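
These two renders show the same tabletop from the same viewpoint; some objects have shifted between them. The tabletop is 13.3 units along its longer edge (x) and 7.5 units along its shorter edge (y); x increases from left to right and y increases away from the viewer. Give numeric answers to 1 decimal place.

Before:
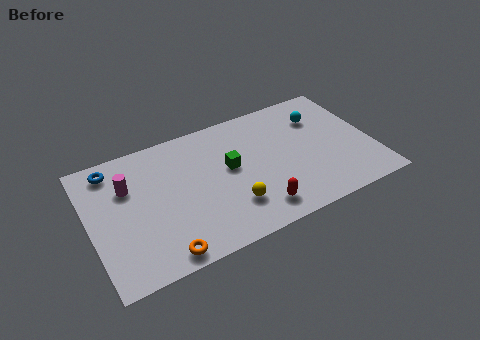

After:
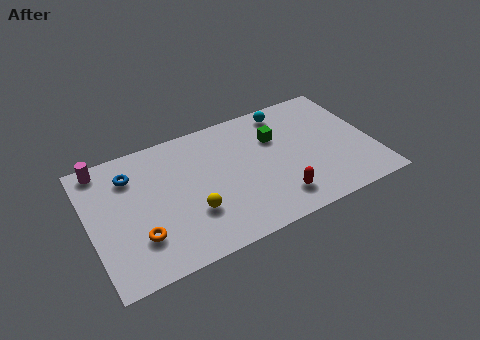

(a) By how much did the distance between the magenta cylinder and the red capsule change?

+2.4

The distance was about 6.8 in the first image and 9.2 in the second, so they moved 2.4 units further apart.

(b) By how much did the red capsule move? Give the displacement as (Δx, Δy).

(1.0, 0.2)

The red capsule was at about (7.5, 1.3) and moved to about (8.5, 1.5).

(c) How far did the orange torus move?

1.6

From (3.0, 0.8) to (2.1, 2.1), the orange torus covered √(0.9² + 1.3²) ≈ 1.6 units.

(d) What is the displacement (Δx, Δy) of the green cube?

(2.3, 0.9)

The green cube started near (6.6, 4.2) and ended near (8.9, 5.1).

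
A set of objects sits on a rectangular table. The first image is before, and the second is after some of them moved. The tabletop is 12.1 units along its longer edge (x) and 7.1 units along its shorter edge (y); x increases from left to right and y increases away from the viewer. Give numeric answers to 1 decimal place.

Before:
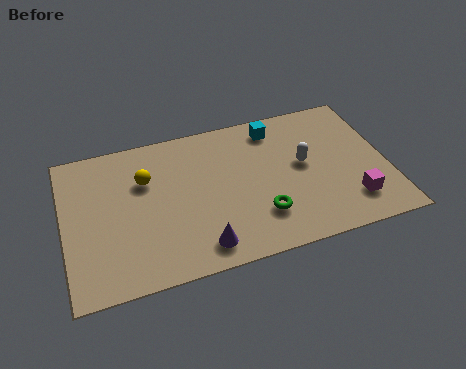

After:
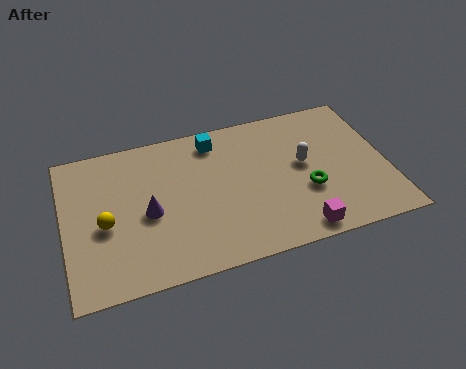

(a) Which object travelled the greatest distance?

the purple cone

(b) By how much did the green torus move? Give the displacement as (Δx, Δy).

(1.8, 0.7)

The green torus was at about (7.2, 1.9) and moved to about (9.0, 2.6).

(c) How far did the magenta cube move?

2.2

The magenta cube moved from about (10.6, 1.6) to (8.5, 0.8), a distance of √(2.1² + 0.8²) ≈ 2.2.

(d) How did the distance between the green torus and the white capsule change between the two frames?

-1.4

They were about 2.7 units apart before and 1.3 after — 1.4 units closer together.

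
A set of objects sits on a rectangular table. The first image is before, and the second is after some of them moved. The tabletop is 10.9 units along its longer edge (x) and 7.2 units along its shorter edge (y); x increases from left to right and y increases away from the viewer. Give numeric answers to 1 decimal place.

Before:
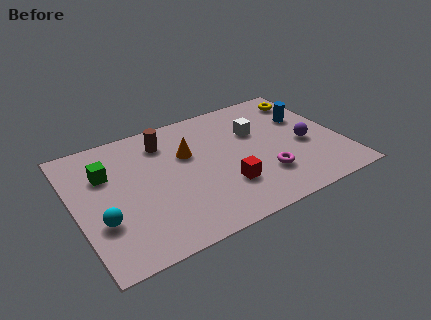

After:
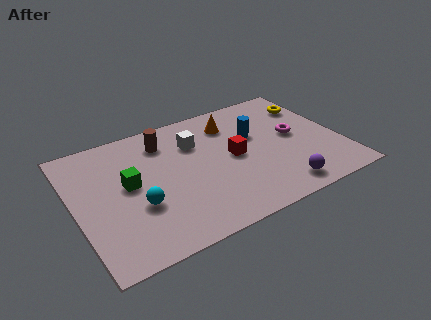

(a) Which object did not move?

the brown cylinder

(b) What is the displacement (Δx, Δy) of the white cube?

(-2.5, 0.4)

From the two frames, the white cube sits at roughly (7.6, 4.7) before and (5.1, 5.1) after.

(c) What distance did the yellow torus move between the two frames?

0.5

The yellow torus moved from about (10.0, 5.9) to (10.1, 5.4), a distance of √(0.1² + 0.5²) ≈ 0.5.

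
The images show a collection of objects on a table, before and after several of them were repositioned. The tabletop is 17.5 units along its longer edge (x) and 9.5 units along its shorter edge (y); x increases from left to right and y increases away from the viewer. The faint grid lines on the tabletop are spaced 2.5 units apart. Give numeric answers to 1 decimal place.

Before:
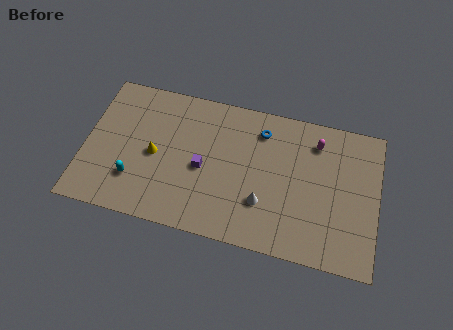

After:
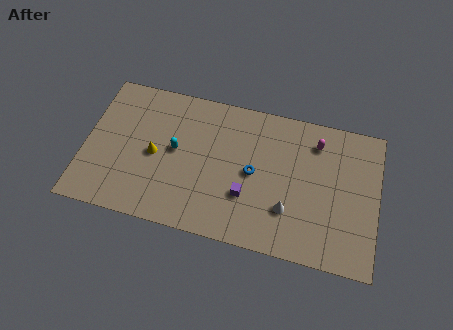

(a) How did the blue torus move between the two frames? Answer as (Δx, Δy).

(-0.3, -2.9)

The blue torus started near (10.4, 7.6) and ended near (10.1, 4.7).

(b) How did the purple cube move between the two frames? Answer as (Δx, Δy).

(2.7, -1.2)

From the two frames, the purple cube sits at roughly (7.1, 4.3) before and (9.8, 3.1) after.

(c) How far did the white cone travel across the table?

1.5

From (10.8, 2.9) to (12.3, 2.8), the white cone covered √(1.5² + 0.1²) ≈ 1.5 units.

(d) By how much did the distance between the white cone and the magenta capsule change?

-0.5

They were about 5.5 units apart before and 5.0 after — 0.5 units closer together.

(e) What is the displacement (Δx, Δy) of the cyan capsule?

(2.3, 2.5)

The cyan capsule was at about (3.1, 2.6) and moved to about (5.4, 5.1).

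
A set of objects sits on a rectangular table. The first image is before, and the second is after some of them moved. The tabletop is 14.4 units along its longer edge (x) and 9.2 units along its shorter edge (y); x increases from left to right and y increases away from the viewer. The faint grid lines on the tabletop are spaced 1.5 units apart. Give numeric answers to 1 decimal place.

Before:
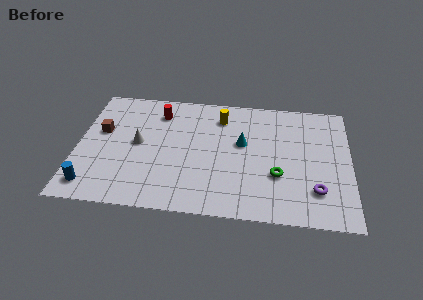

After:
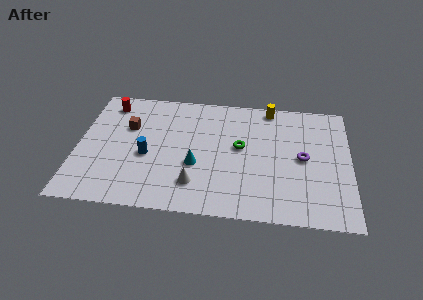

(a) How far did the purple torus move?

2.4

The purple torus moved from about (12.6, 2.3) to (11.9, 4.6), a distance of √(0.7² + 2.3²) ≈ 2.4.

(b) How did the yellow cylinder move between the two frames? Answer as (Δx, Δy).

(2.6, 1.0)

The yellow cylinder started near (7.5, 7.3) and ended near (10.1, 8.3).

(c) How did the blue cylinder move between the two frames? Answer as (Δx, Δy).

(2.8, 2.5)

The blue cylinder was at about (0.9, 1.4) and moved to about (3.7, 3.9).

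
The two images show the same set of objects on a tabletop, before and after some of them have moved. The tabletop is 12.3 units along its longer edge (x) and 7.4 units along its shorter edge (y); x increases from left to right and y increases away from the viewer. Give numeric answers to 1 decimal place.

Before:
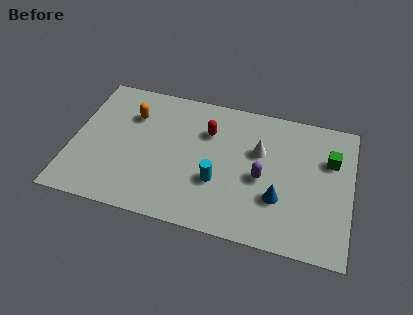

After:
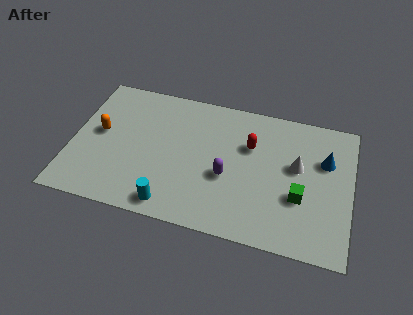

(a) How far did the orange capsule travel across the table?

1.8

The orange capsule moved from about (2.5, 5.3) to (1.2, 4.0), a distance of √(1.3² + 1.3²) ≈ 1.8.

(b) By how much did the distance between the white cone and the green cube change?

-1.5

They were about 3.1 units apart before and 1.6 after — 1.5 units closer together.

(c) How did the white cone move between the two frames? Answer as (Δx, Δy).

(1.7, -0.4)

From the two frames, the white cone sits at roughly (8.2, 4.7) before and (9.9, 4.3) after.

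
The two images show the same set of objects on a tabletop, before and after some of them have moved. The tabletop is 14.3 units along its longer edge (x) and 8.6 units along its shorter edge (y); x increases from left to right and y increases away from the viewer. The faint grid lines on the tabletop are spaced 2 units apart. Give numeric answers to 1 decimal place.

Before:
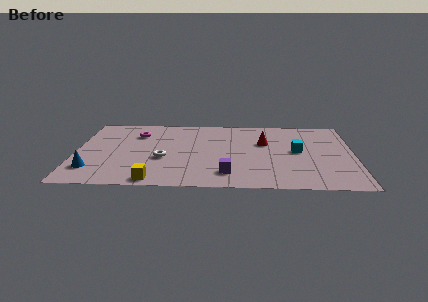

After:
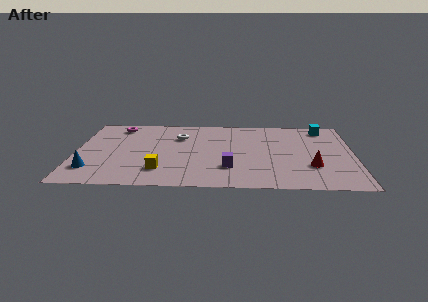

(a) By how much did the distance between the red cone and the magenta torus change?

+4.3

The distance was about 6.7 in the first image and 11.0 in the second, so they moved 4.3 units further apart.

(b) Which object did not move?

the blue cone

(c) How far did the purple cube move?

0.7

From (7.8, 1.7) to (7.9, 2.4), the purple cube covered √(0.1² + 0.7²) ≈ 0.7 units.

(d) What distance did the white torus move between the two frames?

2.8

The white torus moved from about (4.5, 3.4) to (5.3, 6.1), a distance of √(0.8² + 2.7²) ≈ 2.8.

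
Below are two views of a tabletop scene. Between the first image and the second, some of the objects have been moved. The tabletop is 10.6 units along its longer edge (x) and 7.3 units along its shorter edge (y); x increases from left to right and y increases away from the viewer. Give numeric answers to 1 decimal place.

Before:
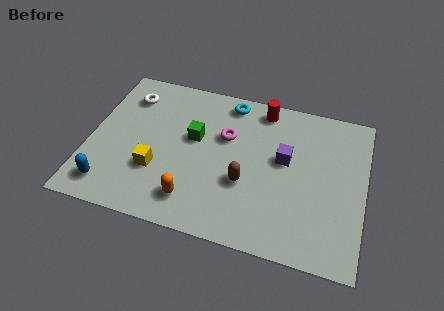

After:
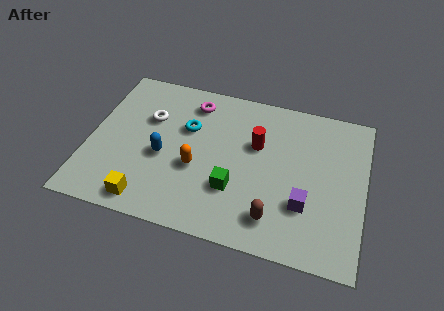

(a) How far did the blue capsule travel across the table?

2.7

From (1.0, 1.2) to (2.9, 3.1), the blue capsule covered √(1.9² + 1.9²) ≈ 2.7 units.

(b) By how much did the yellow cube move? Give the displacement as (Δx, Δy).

(-0.2, -1.5)

The yellow cube started near (2.7, 2.4) and ended near (2.5, 0.9).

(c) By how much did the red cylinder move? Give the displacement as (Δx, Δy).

(-0.1, -1.8)

From the two frames, the red cylinder sits at roughly (6.5, 6.4) before and (6.4, 4.6) after.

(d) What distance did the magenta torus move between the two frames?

1.9

The magenta torus moved from about (5.2, 4.7) to (3.8, 6.0), a distance of √(1.4² + 1.3²) ≈ 1.9.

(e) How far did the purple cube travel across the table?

2.1

The purple cube was near (7.5, 4.2) before and (8.4, 2.3) after, so it travelled √(0.9² + 1.9²) ≈ 2.1 units.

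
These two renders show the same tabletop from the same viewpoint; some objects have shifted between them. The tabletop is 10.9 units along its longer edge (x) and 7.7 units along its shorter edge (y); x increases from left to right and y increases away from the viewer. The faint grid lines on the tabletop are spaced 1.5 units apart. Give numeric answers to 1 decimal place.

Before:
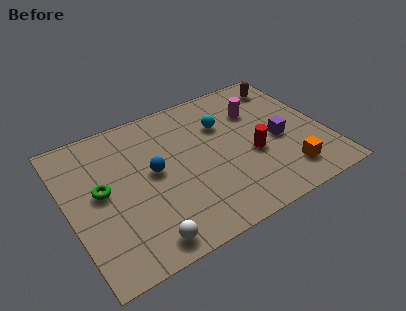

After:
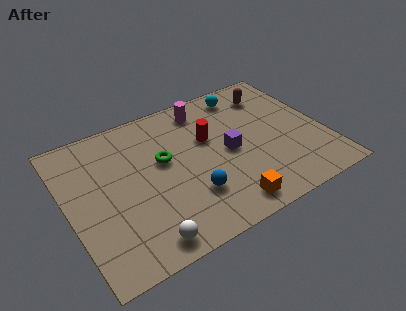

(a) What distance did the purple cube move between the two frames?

2.1

The purple cube was near (8.9, 3.4) before and (6.8, 3.7) after, so it travelled √(2.1² + 0.3²) ≈ 2.1 units.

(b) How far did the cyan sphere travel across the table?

1.8

The cyan sphere moved from about (6.8, 5.3) to (8.0, 6.6), a distance of √(1.2² + 1.3²) ≈ 1.8.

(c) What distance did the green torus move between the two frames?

2.7

The green torus moved from about (1.4, 4.1) to (4.1, 4.5), a distance of √(2.7² + 0.4²) ≈ 2.7.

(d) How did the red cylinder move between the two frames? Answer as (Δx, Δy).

(-1.6, 1.7)

The red cylinder started near (7.7, 3.1) and ended near (6.1, 4.8).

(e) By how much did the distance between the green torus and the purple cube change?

-4.7

Before: roughly 7.5 units apart; after: 2.8. That's 4.7 units closer together.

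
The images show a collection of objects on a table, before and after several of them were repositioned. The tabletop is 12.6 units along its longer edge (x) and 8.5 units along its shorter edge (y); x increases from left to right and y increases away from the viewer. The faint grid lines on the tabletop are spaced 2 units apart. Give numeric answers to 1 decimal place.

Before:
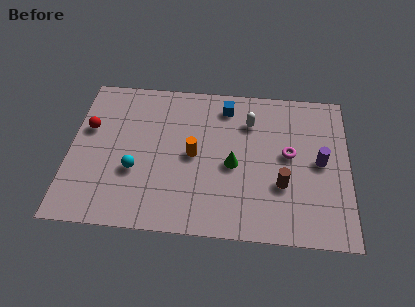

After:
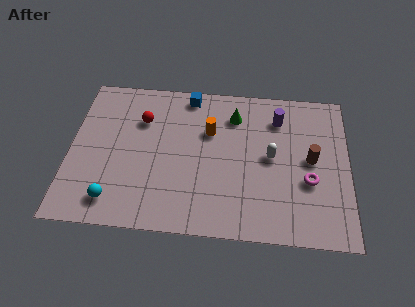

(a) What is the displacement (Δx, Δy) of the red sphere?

(2.4, 0.7)

From the two frames, the red sphere sits at roughly (0.8, 5.3) before and (3.2, 6.0) after.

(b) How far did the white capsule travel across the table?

2.1

The white capsule moved from about (8.1, 6.3) to (9.1, 4.4), a distance of √(1.0² + 1.9²) ≈ 2.1.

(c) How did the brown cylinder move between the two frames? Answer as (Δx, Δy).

(1.3, 1.5)

The brown cylinder was at about (9.6, 2.9) and moved to about (10.9, 4.4).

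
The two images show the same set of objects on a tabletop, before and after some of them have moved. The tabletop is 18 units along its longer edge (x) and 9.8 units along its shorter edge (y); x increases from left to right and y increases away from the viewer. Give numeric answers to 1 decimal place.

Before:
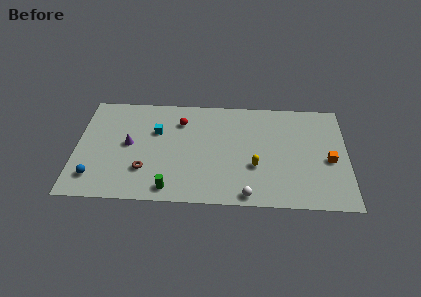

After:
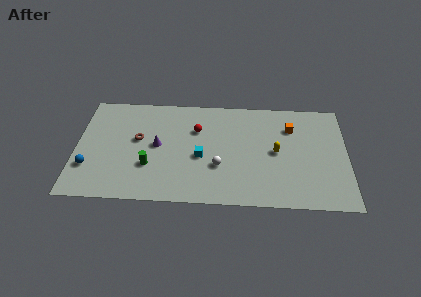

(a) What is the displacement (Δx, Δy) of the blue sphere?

(-0.4, 0.9)

The blue sphere was at about (1.3, 2.0) and moved to about (0.9, 2.9).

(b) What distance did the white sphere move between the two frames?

3.1

The white sphere was near (11.4, 0.9) before and (9.5, 3.4) after, so it travelled √(1.9² + 2.5²) ≈ 3.1 units.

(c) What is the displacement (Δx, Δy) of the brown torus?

(-0.5, 2.8)

From the two frames, the brown torus sits at roughly (4.6, 2.8) before and (4.1, 5.6) after.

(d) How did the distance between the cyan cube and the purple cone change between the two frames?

+0.8

Before: roughly 2.2 units apart; after: 3.0. That's 0.8 units further apart.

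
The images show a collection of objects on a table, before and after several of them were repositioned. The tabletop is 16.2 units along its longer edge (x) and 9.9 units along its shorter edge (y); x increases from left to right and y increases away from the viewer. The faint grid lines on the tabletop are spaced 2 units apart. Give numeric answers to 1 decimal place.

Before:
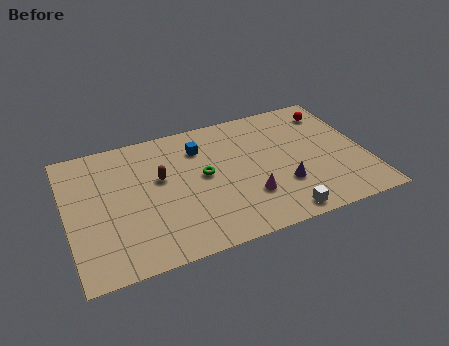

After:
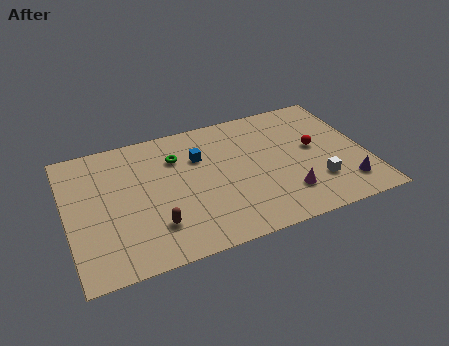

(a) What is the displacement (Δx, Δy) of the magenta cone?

(2.0, -0.5)

From the two frames, the magenta cone sits at roughly (9.6, 2.9) before and (11.6, 2.4) after.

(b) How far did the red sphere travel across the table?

2.9

The red sphere moved from about (14.8, 8.0) to (13.5, 5.4), a distance of √(1.3² + 2.6²) ≈ 2.9.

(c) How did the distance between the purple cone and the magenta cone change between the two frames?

+1.3

Before: roughly 1.9 units apart; after: 3.2. That's 1.3 units further apart.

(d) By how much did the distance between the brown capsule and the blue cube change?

+2.3

Before: roughly 2.8 units apart; after: 5.1. That's 2.3 units further apart.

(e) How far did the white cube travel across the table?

2.8

The white cube was near (11.1, 1.0) before and (13.3, 2.7) after, so it travelled √(2.2² + 1.7²) ≈ 2.8 units.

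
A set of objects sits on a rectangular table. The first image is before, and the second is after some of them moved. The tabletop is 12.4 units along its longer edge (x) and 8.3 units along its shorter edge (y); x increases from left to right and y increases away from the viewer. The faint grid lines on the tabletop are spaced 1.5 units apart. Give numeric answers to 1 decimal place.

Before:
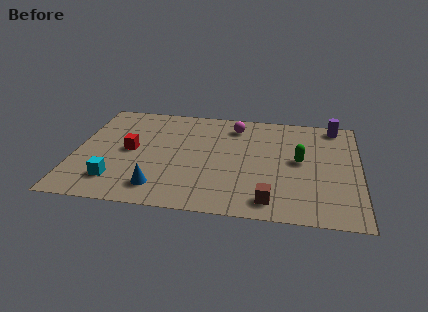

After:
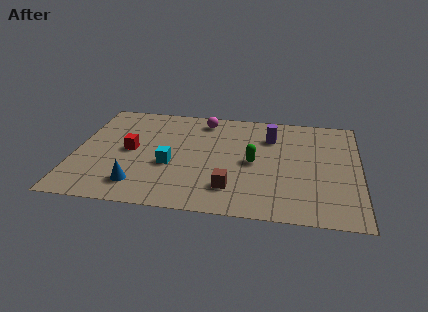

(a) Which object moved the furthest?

the purple cylinder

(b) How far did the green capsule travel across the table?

2.0

The green capsule moved from about (9.8, 4.4) to (7.8, 4.0), a distance of √(2.0² + 0.4²) ≈ 2.0.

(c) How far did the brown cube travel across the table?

1.8

The brown cube moved from about (8.6, 1.2) to (6.9, 1.9), a distance of √(1.7² + 0.7²) ≈ 1.8.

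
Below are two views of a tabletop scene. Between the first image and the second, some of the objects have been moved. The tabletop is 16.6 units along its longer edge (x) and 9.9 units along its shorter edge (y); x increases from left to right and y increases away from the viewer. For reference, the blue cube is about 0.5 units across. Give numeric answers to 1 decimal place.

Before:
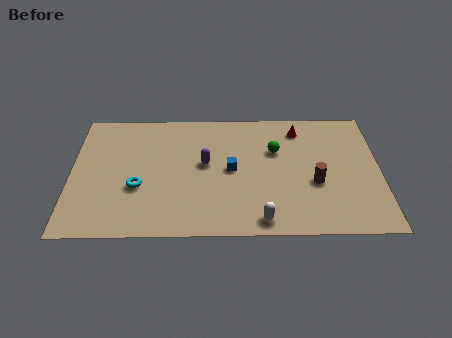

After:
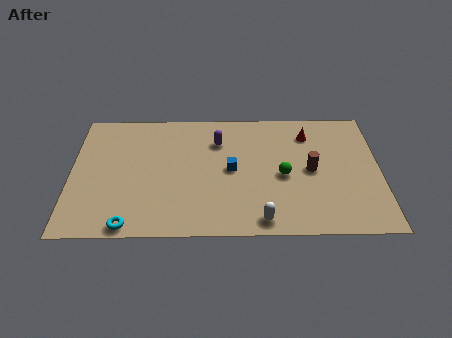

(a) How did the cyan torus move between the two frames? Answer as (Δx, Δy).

(-0.4, -2.9)

The cyan torus started near (3.6, 3.7) and ended near (3.2, 0.8).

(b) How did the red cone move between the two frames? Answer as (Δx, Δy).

(0.5, -0.4)

The red cone started near (12.3, 8.2) and ended near (12.8, 7.8).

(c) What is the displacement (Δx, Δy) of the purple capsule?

(0.7, 1.8)

The purple capsule started near (7.2, 5.5) and ended near (7.9, 7.3).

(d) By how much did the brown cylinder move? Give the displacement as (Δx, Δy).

(-0.2, 1.0)

From the two frames, the brown cylinder sits at roughly (13.1, 3.9) before and (12.9, 4.9) after.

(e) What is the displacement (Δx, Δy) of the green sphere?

(0.4, -2.0)

The green sphere started near (11.0, 6.5) and ended near (11.4, 4.5).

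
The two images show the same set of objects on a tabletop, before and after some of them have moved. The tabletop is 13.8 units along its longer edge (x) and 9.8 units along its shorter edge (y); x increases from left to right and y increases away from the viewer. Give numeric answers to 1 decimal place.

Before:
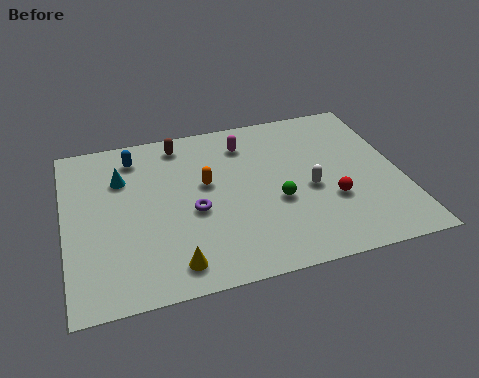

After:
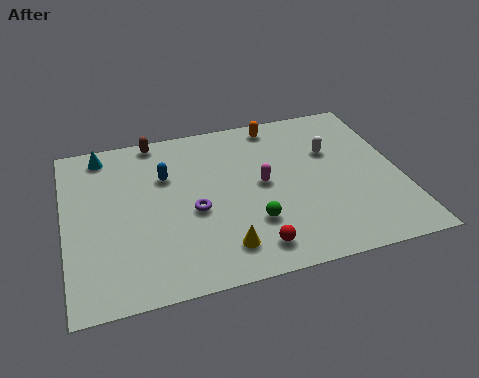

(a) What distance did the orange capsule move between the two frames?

4.4

The orange capsule was near (5.8, 5.7) before and (9.0, 8.7) after, so it travelled √(3.2² + 3.0²) ≈ 4.4 units.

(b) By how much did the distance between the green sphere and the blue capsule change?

-2.0

They were about 7.0 units apart before and 5.0 after — 2.0 units closer together.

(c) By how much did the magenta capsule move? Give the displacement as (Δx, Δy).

(0.5, -2.7)

From the two frames, the magenta capsule sits at roughly (7.6, 7.8) before and (8.1, 5.1) after.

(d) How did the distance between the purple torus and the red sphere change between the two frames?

-2.2

They were about 5.7 units apart before and 3.5 after — 2.2 units closer together.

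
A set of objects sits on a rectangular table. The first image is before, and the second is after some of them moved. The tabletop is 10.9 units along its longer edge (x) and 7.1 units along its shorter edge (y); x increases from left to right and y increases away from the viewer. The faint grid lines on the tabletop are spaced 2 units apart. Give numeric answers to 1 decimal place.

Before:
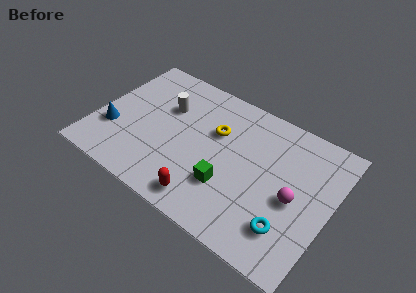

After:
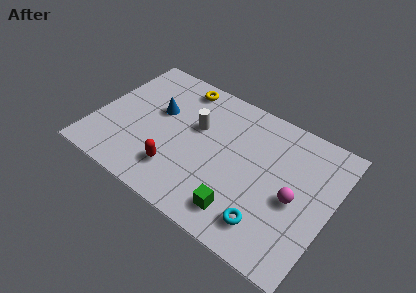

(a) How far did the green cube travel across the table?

1.2

From (6.4, 2.2) to (7.2, 1.3), the green cube covered √(0.8² + 0.9²) ≈ 1.2 units.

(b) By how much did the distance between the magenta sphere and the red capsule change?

+1.1

They were about 4.3 units apart before and 5.4 after — 1.1 units further apart.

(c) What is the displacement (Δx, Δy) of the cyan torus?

(-0.9, -0.3)

The cyan torus was at about (9.3, 1.7) and moved to about (8.4, 1.4).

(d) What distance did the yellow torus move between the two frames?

2.6

The yellow torus was near (5.4, 4.6) before and (3.4, 6.2) after, so it travelled √(2.0² + 1.6²) ≈ 2.6 units.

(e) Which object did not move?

the magenta sphere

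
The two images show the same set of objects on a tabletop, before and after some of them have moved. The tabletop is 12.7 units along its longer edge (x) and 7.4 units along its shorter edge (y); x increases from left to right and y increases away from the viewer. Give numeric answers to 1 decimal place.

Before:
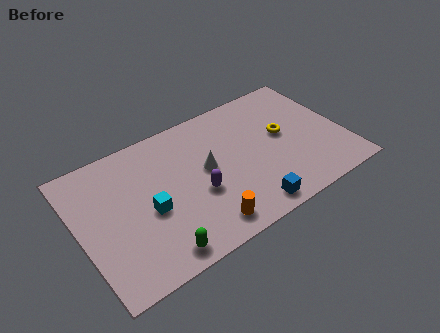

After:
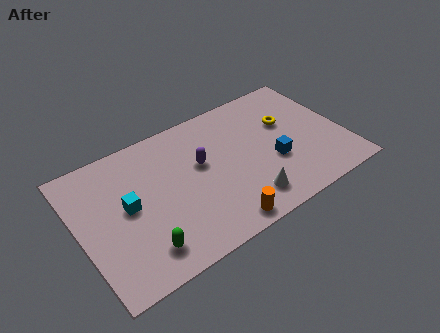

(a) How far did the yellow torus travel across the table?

0.7

The yellow torus moved from about (9.9, 4.1) to (10.2, 4.7), a distance of √(0.3² + 0.6²) ≈ 0.7.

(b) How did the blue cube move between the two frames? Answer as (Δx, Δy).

(1.6, 1.9)

From the two frames, the blue cube sits at roughly (7.6, 0.9) before and (9.2, 2.8) after.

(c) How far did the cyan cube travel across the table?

1.1

From (3.2, 3.2) to (2.3, 3.9), the cyan cube covered √(0.9² + 0.7²) ≈ 1.1 units.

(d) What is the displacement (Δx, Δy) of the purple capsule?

(0.4, 1.5)

The purple capsule started near (5.5, 2.9) and ended near (5.9, 4.4).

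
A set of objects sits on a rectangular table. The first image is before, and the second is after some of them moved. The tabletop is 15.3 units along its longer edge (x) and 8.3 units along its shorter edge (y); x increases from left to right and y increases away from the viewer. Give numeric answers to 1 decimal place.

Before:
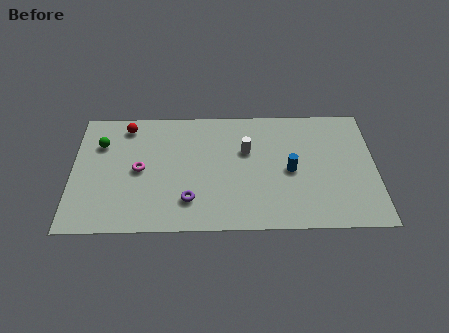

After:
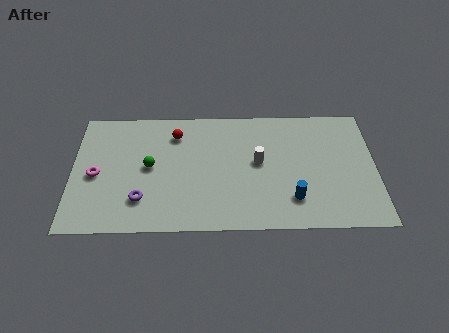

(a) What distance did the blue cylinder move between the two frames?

1.9

The blue cylinder was near (11.0, 3.9) before and (11.1, 2.0) after, so it travelled √(0.1² + 1.9²) ≈ 1.9 units.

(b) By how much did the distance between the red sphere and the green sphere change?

+0.8

Before: roughly 1.8 units apart; after: 2.6. That's 0.8 units further apart.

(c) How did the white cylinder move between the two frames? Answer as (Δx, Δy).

(0.6, -0.8)

From the two frames, the white cylinder sits at roughly (8.8, 5.3) before and (9.4, 4.5) after.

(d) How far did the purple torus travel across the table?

2.4

The purple torus was near (5.9, 2.0) before and (3.5, 2.1) after, so it travelled √(2.4² + 0.1²) ≈ 2.4 units.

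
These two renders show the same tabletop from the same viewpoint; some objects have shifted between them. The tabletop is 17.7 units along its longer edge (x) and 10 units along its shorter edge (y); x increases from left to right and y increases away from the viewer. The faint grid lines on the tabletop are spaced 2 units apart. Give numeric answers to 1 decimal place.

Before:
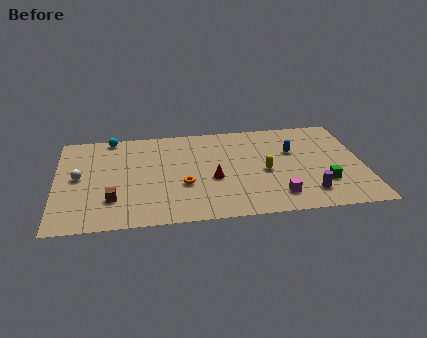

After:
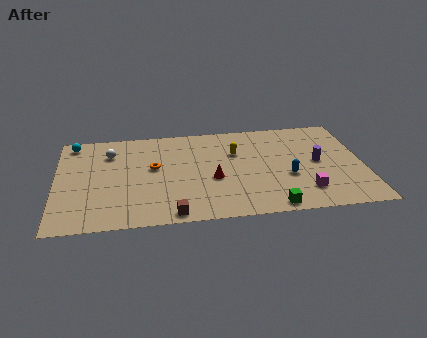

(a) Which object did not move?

the red cone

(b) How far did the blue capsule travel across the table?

2.6

From (13.7, 6.4) to (13.3, 3.8), the blue capsule covered √(0.4² + 2.6²) ≈ 2.6 units.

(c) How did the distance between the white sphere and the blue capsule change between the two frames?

-1.6

Before: roughly 12.5 units apart; after: 10.9. That's 1.6 units closer together.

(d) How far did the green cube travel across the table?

3.7

The green cube was near (15.3, 2.9) before and (12.2, 0.9) after, so it travelled √(3.1² + 2.0²) ≈ 3.7 units.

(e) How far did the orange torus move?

2.6

The orange torus moved from about (7.3, 3.7) to (5.6, 5.7), a distance of √(1.7² + 2.0²) ≈ 2.6.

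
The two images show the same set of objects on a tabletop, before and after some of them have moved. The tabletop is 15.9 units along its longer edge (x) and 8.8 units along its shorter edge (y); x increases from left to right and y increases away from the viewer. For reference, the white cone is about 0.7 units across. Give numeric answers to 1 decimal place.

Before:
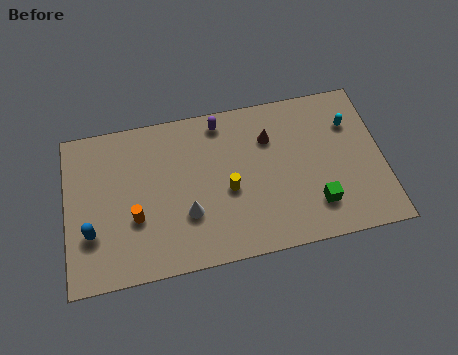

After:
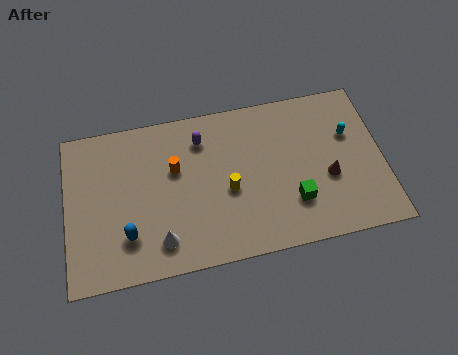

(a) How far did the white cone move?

1.8

From (6.0, 2.9) to (4.6, 1.7), the white cone covered √(1.4² + 1.2²) ≈ 1.8 units.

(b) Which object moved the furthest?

the brown cone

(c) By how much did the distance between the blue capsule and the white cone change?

-3.1

They were about 4.8 units apart before and 1.7 after — 3.1 units closer together.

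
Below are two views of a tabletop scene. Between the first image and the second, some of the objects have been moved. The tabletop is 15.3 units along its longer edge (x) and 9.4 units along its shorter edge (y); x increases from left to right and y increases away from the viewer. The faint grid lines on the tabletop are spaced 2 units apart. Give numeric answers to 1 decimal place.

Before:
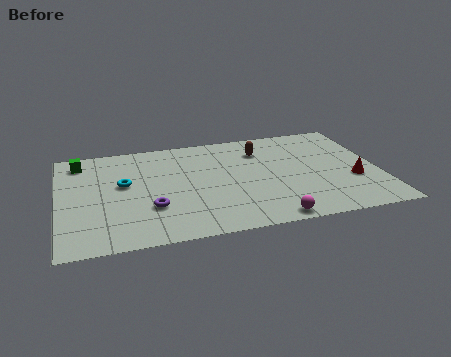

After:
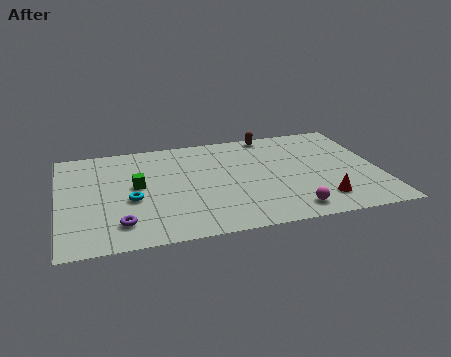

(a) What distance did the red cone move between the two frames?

2.3

The red cone moved from about (14.0, 3.4) to (12.3, 1.9), a distance of √(1.7² + 1.5²) ≈ 2.3.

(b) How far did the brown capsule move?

1.6

The brown capsule moved from about (9.8, 7.1) to (10.4, 8.6), a distance of √(0.6² + 1.5²) ≈ 1.6.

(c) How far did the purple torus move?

1.9

The purple torus was near (4.3, 3.0) before and (2.8, 1.9) after, so it travelled √(1.5² + 1.1²) ≈ 1.9 units.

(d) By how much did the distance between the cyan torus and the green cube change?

-2.0

Before: roughly 3.2 units apart; after: 1.2. That's 2.0 units closer together.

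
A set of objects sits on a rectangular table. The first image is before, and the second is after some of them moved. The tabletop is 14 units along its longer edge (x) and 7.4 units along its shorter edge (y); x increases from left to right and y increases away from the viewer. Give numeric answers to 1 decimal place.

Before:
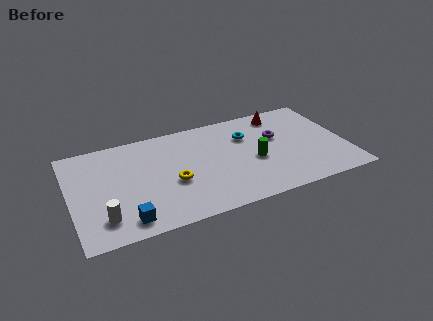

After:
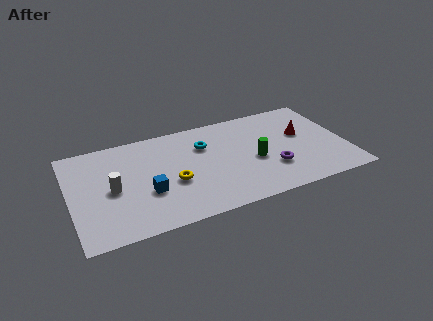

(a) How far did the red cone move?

2.1

The red cone was near (11.0, 6.3) before and (11.9, 4.4) after, so it travelled √(0.9² + 1.9²) ≈ 2.1 units.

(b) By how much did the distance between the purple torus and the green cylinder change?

-0.7

The distance was about 1.9 in the first image and 1.2 in the second, so they moved 0.7 units closer together.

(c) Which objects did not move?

the green cylinder and the yellow torus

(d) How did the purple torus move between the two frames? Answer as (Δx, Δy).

(-0.5, -2.3)

From the two frames, the purple torus sits at roughly (10.6, 4.6) before and (10.1, 2.3) after.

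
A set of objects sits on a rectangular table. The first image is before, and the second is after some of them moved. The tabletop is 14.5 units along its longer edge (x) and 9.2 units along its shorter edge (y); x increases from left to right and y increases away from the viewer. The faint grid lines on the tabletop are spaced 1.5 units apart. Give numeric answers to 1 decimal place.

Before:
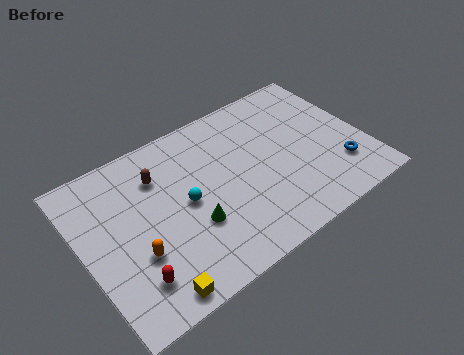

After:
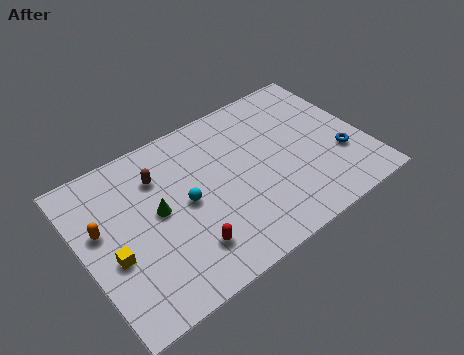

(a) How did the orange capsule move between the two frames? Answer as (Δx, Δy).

(-1.4, 2.3)

The orange capsule started near (2.4, 3.2) and ended near (1.0, 5.5).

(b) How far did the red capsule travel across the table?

2.8

The red capsule moved from about (2.0, 2.0) to (4.8, 2.1), a distance of √(2.8² + 0.1²) ≈ 2.8.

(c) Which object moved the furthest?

the yellow cube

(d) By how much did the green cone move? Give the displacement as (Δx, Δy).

(-1.5, 1.7)

The green cone was at about (5.3, 3.2) and moved to about (3.8, 4.9).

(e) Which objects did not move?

the cyan sphere and the brown capsule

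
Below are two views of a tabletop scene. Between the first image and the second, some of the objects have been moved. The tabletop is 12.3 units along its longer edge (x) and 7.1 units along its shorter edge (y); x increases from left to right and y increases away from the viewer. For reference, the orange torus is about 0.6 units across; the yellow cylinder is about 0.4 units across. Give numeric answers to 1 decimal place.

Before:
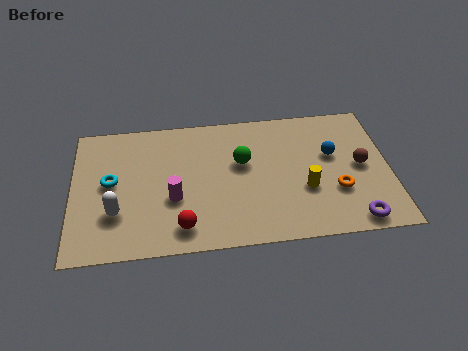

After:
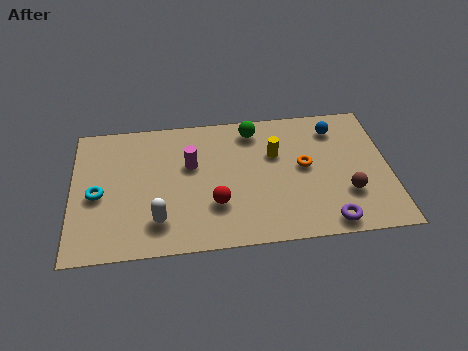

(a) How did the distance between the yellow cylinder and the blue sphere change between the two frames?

+0.6

The distance was about 2.0 in the first image and 2.6 in the second, so they moved 0.6 units further apart.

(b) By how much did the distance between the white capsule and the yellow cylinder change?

-1.8

Before: roughly 7.3 units apart; after: 5.5. That's 1.8 units closer together.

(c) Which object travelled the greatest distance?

the yellow cylinder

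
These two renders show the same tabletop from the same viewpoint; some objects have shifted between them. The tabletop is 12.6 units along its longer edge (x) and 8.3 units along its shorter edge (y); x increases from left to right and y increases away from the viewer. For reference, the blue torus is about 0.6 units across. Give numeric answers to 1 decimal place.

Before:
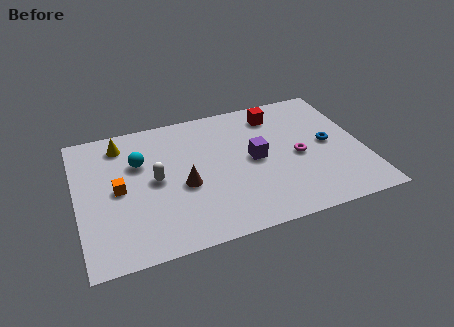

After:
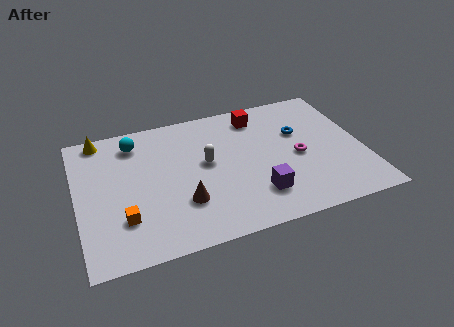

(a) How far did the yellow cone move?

1.1

The yellow cone moved from about (2.1, 6.9) to (1.2, 7.5), a distance of √(0.9² + 0.6²) ≈ 1.1.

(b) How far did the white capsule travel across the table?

2.3

From (3.4, 4.2) to (5.7, 4.6), the white capsule covered √(2.3² + 0.4²) ≈ 2.3 units.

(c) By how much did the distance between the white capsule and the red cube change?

-2.8

The distance was about 6.2 in the first image and 3.4 in the second, so they moved 2.8 units closer together.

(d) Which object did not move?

the magenta torus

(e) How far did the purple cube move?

2.2

The purple cube was near (7.8, 4.2) before and (7.7, 2.0) after, so it travelled √(0.1² + 2.2²) ≈ 2.2 units.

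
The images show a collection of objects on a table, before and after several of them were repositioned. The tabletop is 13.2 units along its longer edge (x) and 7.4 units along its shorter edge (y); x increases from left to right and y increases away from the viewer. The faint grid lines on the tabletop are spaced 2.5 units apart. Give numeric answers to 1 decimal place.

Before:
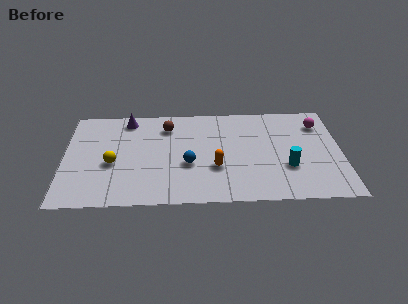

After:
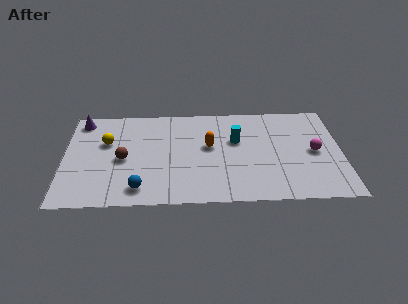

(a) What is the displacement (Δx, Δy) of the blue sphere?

(-2.3, -1.7)

From the two frames, the blue sphere sits at roughly (5.9, 2.9) before and (3.6, 1.2) after.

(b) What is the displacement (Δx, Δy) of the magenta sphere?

(-0.3, -2.1)

The magenta sphere was at about (12.2, 5.7) and moved to about (11.9, 3.6).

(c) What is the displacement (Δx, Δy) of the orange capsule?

(-0.3, 1.6)

The orange capsule started near (7.2, 2.6) and ended near (6.9, 4.2).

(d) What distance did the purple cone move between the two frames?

2.2

The purple cone moved from about (3.0, 6.4) to (0.8, 6.4), a distance of √(2.2² + 0.0²) ≈ 2.2.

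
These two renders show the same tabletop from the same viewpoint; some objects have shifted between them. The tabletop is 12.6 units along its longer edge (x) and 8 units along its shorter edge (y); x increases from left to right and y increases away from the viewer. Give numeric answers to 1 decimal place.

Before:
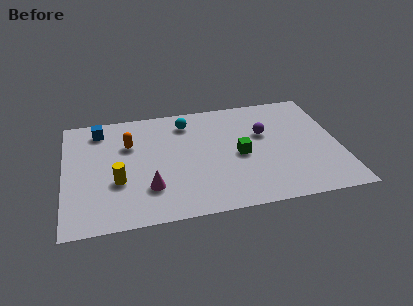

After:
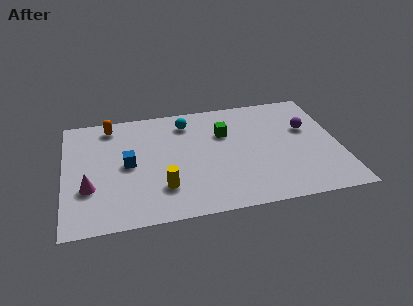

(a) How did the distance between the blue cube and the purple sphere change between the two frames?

+0.7

They were about 7.7 units apart before and 8.4 after — 0.7 units further apart.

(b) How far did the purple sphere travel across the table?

2.0

The purple sphere was near (9.2, 5.0) before and (11.2, 5.0) after, so it travelled √(2.0² + 0.0²) ≈ 2.0 units.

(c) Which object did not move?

the cyan sphere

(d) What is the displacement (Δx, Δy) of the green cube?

(-0.6, 1.7)

From the two frames, the green cube sits at roughly (8.0, 3.7) before and (7.4, 5.4) after.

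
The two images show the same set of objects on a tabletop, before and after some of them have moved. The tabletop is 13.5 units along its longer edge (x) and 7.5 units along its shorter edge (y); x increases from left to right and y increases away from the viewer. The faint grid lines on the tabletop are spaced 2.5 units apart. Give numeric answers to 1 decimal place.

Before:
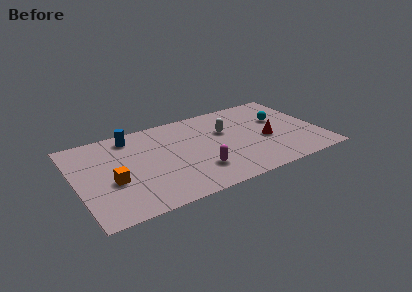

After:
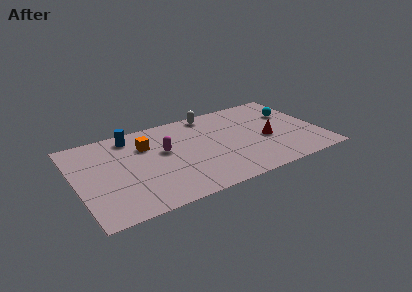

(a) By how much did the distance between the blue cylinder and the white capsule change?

-0.8

The distance was about 5.3 in the first image and 4.5 in the second, so they moved 0.8 units closer together.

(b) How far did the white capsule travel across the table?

2.0

The white capsule moved from about (8.4, 4.8) to (7.8, 6.7), a distance of √(0.6² + 1.9²) ≈ 2.0.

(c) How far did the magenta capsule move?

2.9

The magenta capsule was near (6.5, 2.0) before and (4.9, 4.4) after, so it travelled √(1.6² + 2.4²) ≈ 2.9 units.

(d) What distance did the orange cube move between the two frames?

3.1

From (1.9, 3.0) to (4.0, 5.3), the orange cube covered √(2.1² + 2.3²) ≈ 3.1 units.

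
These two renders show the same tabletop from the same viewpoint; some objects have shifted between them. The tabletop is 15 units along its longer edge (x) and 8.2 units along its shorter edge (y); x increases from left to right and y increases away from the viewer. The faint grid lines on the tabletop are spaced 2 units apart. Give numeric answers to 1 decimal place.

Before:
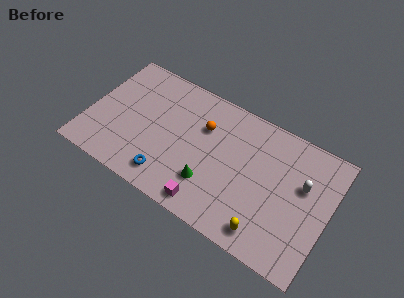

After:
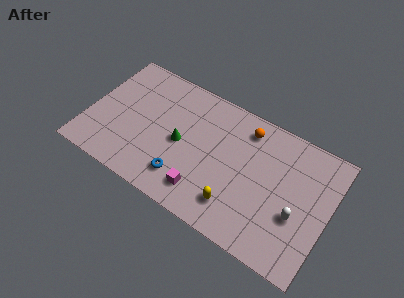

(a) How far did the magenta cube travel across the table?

0.7

The magenta cube was near (8.0, 1.0) before and (7.6, 1.6) after, so it travelled √(0.4² + 0.6²) ≈ 0.7 units.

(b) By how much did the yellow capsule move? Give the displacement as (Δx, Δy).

(-2.0, 0.6)

The yellow capsule was at about (11.6, 1.2) and moved to about (9.6, 1.8).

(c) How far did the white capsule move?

2.0

The white capsule was near (13.3, 5.1) before and (13.2, 3.1) after, so it travelled √(0.1² + 2.0²) ≈ 2.0 units.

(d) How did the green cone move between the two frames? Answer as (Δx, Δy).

(-2.1, 1.6)

From the two frames, the green cone sits at roughly (7.9, 2.3) before and (5.8, 3.9) after.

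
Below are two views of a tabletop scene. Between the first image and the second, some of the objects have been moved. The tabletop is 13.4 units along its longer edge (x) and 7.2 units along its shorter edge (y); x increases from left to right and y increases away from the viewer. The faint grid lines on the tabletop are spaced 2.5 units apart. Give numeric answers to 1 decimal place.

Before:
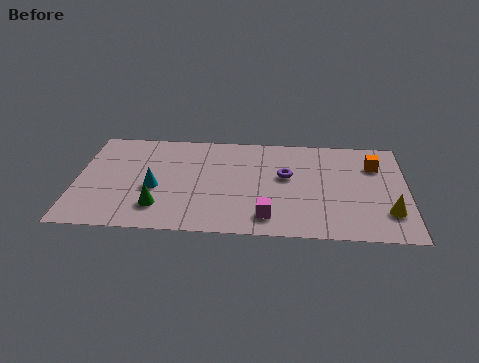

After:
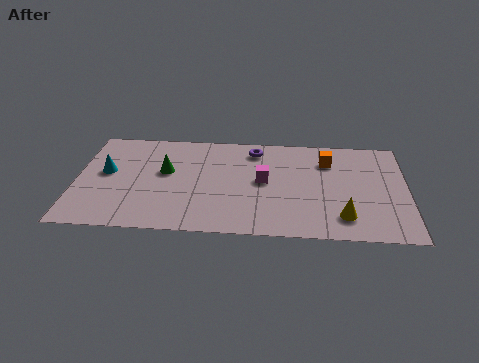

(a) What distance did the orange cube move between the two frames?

1.9

The orange cube moved from about (12.1, 5.2) to (10.2, 5.4), a distance of √(1.9² + 0.2²) ≈ 1.9.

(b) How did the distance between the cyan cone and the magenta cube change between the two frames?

+1.5

They were about 4.9 units apart before and 6.4 after — 1.5 units further apart.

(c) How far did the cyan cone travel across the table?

2.2

The cyan cone was near (3.2, 3.0) before and (1.2, 4.0) after, so it travelled √(2.0² + 1.0²) ≈ 2.2 units.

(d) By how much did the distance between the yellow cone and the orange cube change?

+0.6

The distance was about 3.3 in the first image and 3.9 in the second, so they moved 0.6 units further apart.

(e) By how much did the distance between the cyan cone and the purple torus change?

+0.9

The distance was about 5.4 in the first image and 6.3 in the second, so they moved 0.9 units further apart.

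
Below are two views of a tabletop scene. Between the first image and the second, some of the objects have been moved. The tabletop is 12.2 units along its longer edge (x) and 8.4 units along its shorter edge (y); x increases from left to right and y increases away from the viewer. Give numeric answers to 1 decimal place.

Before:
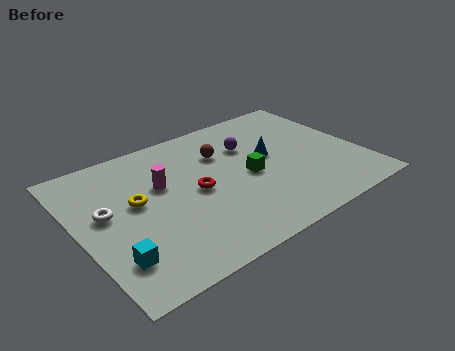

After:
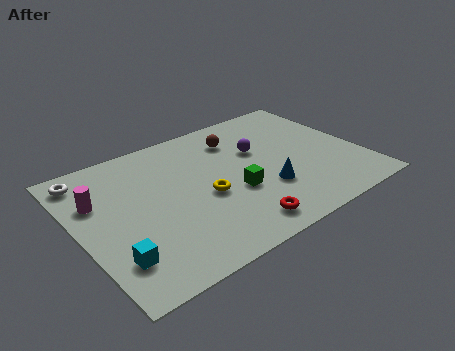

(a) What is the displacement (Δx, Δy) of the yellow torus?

(2.8, -1.1)

The yellow torus was at about (2.5, 4.7) and moved to about (5.3, 3.6).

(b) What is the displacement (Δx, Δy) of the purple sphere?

(0.3, -0.5)

The purple sphere started near (7.7, 5.8) and ended near (8.0, 5.3).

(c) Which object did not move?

the cyan cube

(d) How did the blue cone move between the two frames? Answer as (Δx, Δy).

(-0.6, -2.0)

The blue cone started near (8.4, 4.7) and ended near (7.8, 2.7).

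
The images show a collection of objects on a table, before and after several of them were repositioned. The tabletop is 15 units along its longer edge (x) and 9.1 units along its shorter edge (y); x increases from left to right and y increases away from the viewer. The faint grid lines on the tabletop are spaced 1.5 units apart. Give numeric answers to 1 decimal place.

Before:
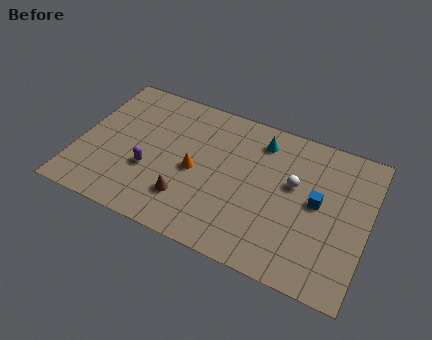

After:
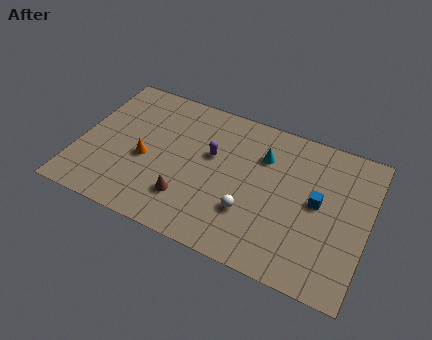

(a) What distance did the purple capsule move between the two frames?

3.7

The purple capsule was near (3.8, 3.3) before and (6.8, 5.5) after, so it travelled √(3.0² + 2.2²) ≈ 3.7 units.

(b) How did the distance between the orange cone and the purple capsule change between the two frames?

+1.2

They were about 2.5 units apart before and 3.7 after — 1.2 units further apart.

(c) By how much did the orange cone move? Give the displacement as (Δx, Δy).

(-2.6, -0.3)

The orange cone started near (6.1, 4.2) and ended near (3.5, 3.9).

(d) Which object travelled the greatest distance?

the purple capsule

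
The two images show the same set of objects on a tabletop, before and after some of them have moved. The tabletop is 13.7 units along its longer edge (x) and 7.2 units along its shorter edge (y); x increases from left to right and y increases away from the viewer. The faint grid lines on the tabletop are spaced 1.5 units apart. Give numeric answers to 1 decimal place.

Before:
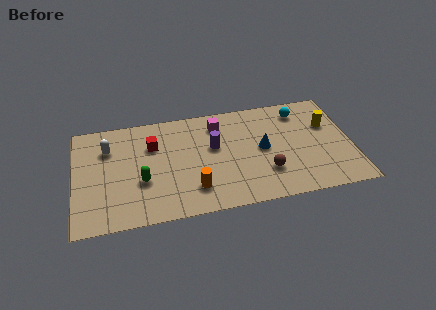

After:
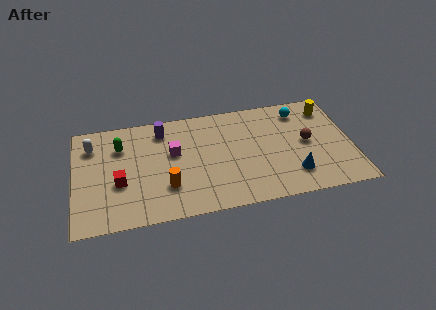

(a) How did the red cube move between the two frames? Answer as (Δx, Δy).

(-1.7, -2.2)

The red cube started near (3.9, 5.0) and ended near (2.2, 2.8).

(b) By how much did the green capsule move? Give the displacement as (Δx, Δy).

(-1.0, 2.5)

From the two frames, the green capsule sits at roughly (3.3, 2.7) before and (2.3, 5.2) after.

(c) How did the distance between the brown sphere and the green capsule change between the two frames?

+3.2

The distance was about 6.1 in the first image and 9.3 in the second, so they moved 3.2 units further apart.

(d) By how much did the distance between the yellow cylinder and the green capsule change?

+0.9

They were about 9.5 units apart before and 10.4 after — 0.9 units further apart.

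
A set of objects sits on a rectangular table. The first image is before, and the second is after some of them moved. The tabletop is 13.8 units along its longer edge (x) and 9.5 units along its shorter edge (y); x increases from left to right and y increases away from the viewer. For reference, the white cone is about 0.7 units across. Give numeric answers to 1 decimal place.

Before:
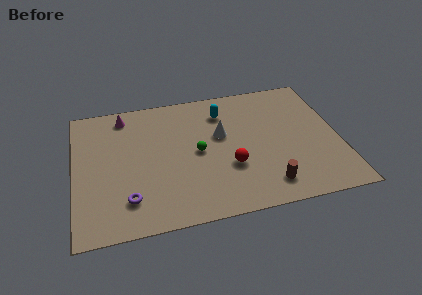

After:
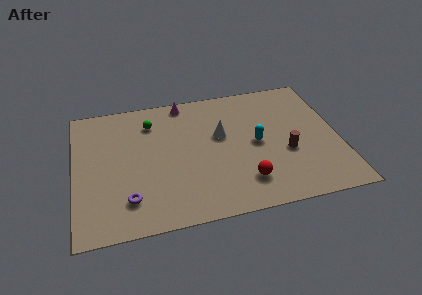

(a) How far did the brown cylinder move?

2.4

From (9.8, 1.6) to (11.0, 3.7), the brown cylinder covered √(1.2² + 2.1²) ≈ 2.4 units.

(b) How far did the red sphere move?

1.4

The red sphere was near (8.0, 3.3) before and (8.7, 2.1) after, so it travelled √(0.7² + 1.2²) ≈ 1.4 units.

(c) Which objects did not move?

the white cone and the purple torus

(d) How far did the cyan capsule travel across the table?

3.1

From (7.9, 7.4) to (9.5, 4.7), the cyan capsule covered √(1.6² + 2.7²) ≈ 3.1 units.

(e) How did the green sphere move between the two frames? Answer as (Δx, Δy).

(-2.3, 2.7)

The green sphere was at about (6.4, 4.7) and moved to about (4.1, 7.4).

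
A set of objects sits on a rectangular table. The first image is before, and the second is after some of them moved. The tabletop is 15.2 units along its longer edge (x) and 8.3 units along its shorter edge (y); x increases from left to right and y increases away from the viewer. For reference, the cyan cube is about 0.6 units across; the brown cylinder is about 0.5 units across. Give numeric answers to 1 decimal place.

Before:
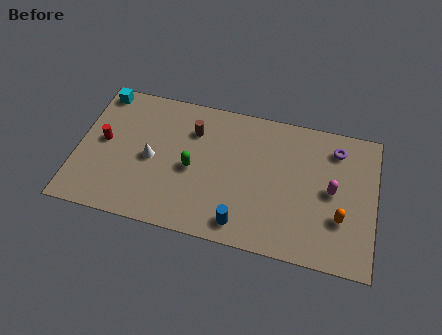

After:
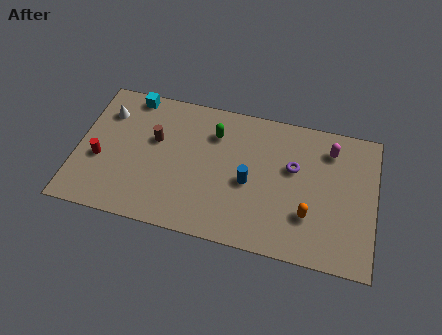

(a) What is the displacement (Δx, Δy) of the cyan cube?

(1.6, 0.1)

From the two frames, the cyan cube sits at roughly (0.9, 7.4) before and (2.5, 7.5) after.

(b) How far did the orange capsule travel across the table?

1.6

The orange capsule moved from about (13.5, 2.7) to (11.9, 2.5), a distance of √(1.6² + 0.2²) ≈ 1.6.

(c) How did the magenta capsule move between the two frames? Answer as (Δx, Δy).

(-0.2, 2.4)

The magenta capsule was at about (13.0, 4.2) and moved to about (12.8, 6.6).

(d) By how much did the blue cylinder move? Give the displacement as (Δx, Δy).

(0.2, 2.5)

The blue cylinder was at about (8.6, 1.2) and moved to about (8.8, 3.7).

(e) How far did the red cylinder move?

1.1

The red cylinder was near (1.3, 4.4) before and (1.2, 3.3) after, so it travelled √(0.1² + 1.1²) ≈ 1.1 units.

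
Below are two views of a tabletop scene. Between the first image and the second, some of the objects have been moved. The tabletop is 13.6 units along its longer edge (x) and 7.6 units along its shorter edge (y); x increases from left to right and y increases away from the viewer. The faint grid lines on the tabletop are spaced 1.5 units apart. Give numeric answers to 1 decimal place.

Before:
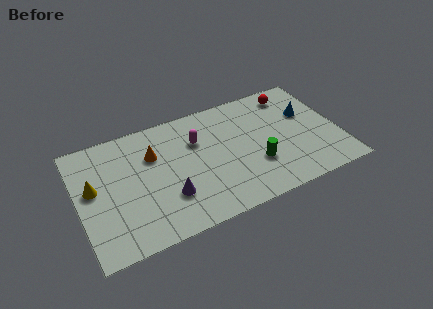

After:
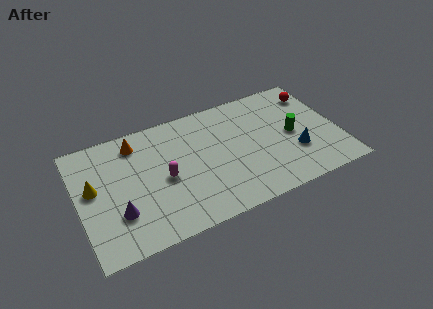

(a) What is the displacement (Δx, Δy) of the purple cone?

(-2.6, 0.0)

The purple cone started near (4.5, 2.3) and ended near (1.9, 2.3).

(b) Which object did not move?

the yellow cone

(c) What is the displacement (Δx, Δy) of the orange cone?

(-0.8, 1.1)

The orange cone was at about (4.0, 5.2) and moved to about (3.2, 6.3).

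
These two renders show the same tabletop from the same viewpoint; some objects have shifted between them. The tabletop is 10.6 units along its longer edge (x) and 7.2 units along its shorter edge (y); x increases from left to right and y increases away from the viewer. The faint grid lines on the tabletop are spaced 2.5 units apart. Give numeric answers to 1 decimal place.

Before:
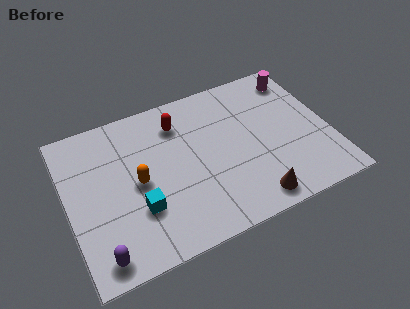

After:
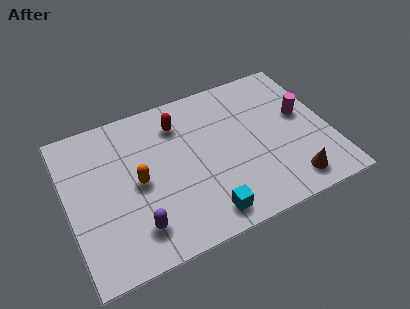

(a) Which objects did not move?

the red capsule and the orange capsule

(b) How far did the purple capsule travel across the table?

1.6

From (1.0, 0.9) to (2.5, 1.5), the purple capsule covered √(1.5² + 0.6²) ≈ 1.6 units.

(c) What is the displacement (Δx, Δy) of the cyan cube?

(2.5, -1.3)

The cyan cube was at about (2.7, 2.3) and moved to about (5.2, 1.0).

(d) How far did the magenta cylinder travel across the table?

1.9

The magenta cylinder moved from about (9.7, 6.0) to (9.6, 4.1), a distance of √(0.1² + 1.9²) ≈ 1.9.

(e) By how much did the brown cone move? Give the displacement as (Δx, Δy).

(1.6, 0.2)

The brown cone was at about (7.1, 0.9) and moved to about (8.7, 1.1).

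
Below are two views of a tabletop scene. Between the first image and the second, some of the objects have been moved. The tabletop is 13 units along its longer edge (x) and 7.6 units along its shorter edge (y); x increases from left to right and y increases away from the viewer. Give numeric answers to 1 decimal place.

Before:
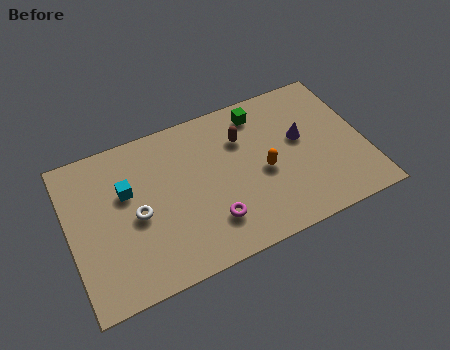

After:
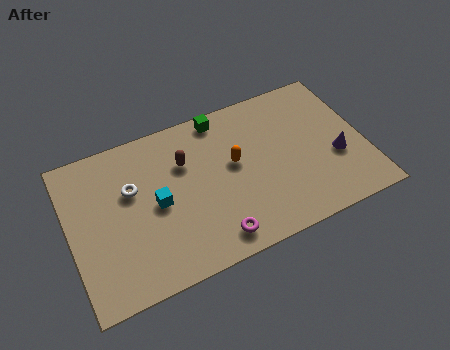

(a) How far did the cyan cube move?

1.6

From (2.6, 4.8) to (3.8, 3.7), the cyan cube covered √(1.2² + 1.1²) ≈ 1.6 units.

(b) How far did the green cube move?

1.7

From (8.7, 6.4) to (7.0, 6.8), the green cube covered √(1.7² + 0.4²) ≈ 1.7 units.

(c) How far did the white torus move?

1.3

The white torus was near (2.9, 3.5) before and (2.8, 4.8) after, so it travelled √(0.1² + 1.3²) ≈ 1.3 units.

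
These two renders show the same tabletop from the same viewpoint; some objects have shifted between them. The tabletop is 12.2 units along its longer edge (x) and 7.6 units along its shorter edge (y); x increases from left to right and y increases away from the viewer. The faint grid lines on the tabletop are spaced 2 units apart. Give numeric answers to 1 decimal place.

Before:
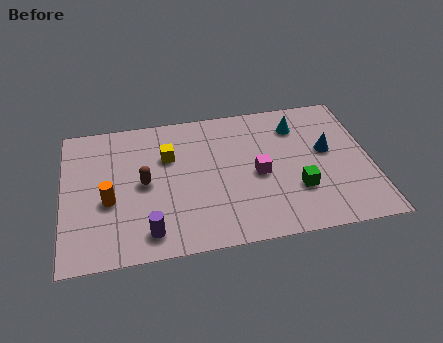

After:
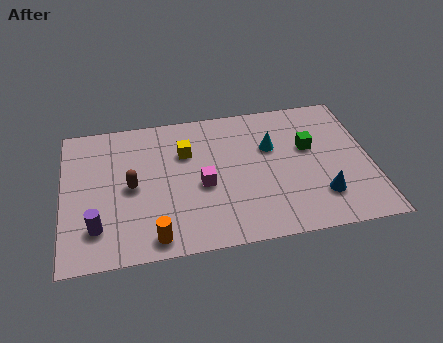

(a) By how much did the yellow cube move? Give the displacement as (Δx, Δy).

(0.7, 0.1)

From the two frames, the yellow cube sits at roughly (4.2, 5.1) before and (4.9, 5.2) after.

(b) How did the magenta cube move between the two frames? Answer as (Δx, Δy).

(-2.2, -0.2)

From the two frames, the magenta cube sits at roughly (7.7, 3.5) before and (5.5, 3.3) after.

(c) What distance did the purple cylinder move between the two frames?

2.1

The purple cylinder was near (3.3, 1.2) before and (1.3, 1.8) after, so it travelled √(2.0² + 0.6²) ≈ 2.1 units.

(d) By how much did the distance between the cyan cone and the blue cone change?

+1.6

The distance was about 1.9 in the first image and 3.5 in the second, so they moved 1.6 units further apart.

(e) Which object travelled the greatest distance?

the orange cylinder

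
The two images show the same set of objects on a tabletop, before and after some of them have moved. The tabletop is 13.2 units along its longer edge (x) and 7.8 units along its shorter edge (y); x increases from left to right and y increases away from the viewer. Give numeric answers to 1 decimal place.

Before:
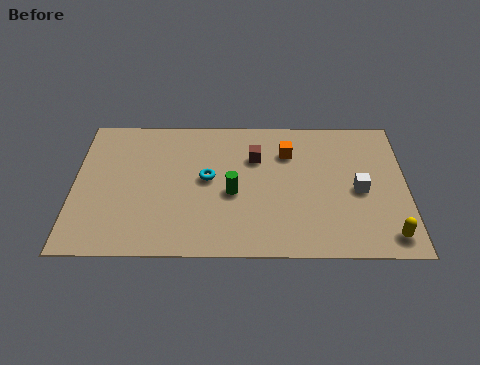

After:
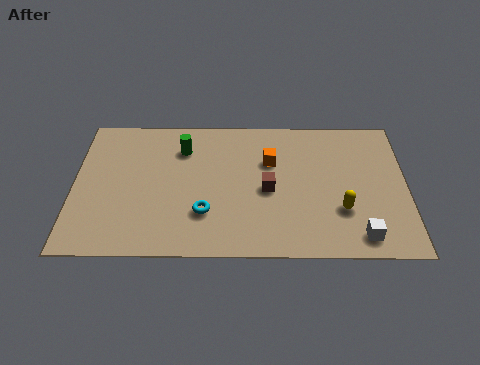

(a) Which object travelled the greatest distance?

the green cylinder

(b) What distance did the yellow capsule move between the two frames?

2.3

The yellow capsule was near (12.4, 1.1) before and (10.6, 2.5) after, so it travelled √(1.8² + 1.4²) ≈ 2.3 units.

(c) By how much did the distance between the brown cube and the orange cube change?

+0.3

Before: roughly 1.3 units apart; after: 1.6. That's 0.3 units further apart.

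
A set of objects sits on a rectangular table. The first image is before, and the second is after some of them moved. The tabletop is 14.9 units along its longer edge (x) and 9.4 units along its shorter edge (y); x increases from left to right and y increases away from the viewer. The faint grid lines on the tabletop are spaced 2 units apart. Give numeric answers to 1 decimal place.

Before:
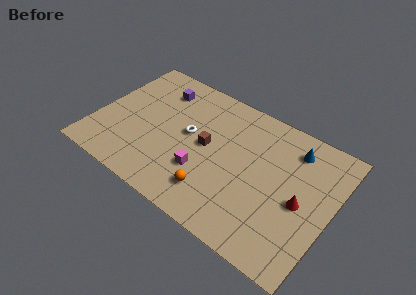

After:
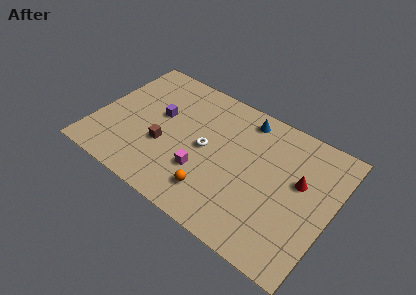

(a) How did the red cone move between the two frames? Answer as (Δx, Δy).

(-0.3, 1.3)

From the two frames, the red cone sits at roughly (13.1, 4.3) before and (12.8, 5.6) after.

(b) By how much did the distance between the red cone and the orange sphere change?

+0.4

The distance was about 5.6 in the first image and 6.0 in the second, so they moved 0.4 units further apart.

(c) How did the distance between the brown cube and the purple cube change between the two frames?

-2.3

Before: roughly 4.4 units apart; after: 2.1. That's 2.3 units closer together.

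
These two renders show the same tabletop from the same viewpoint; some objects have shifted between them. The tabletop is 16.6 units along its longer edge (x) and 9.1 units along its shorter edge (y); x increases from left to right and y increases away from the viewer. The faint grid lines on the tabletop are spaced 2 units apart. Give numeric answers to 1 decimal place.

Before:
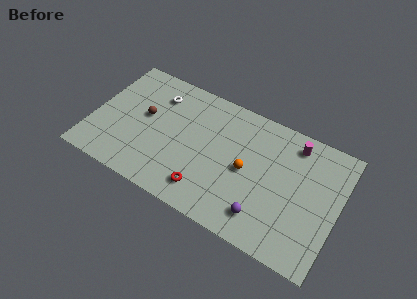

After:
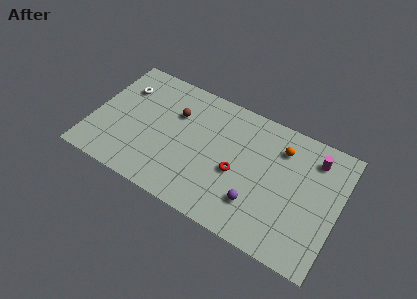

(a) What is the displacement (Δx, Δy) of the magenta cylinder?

(1.4, -0.4)

From the two frames, the magenta cylinder sits at roughly (13.3, 7.7) before and (14.7, 7.3) after.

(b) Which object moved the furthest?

the orange sphere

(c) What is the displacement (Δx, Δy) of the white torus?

(-2.3, -0.4)

The white torus started near (4.0, 7.0) and ended near (1.7, 6.6).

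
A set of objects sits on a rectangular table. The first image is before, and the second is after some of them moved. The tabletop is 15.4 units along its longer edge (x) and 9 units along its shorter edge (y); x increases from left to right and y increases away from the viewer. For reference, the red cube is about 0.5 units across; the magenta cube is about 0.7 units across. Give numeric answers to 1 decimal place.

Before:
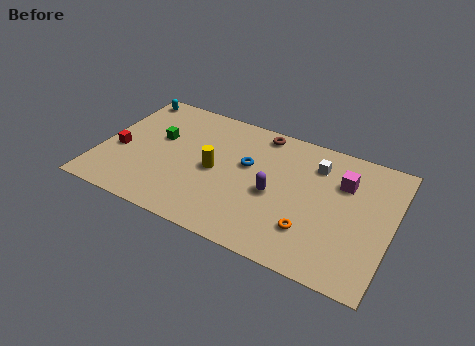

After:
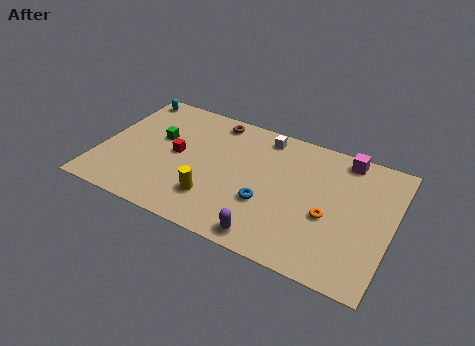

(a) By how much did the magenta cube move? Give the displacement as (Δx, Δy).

(-0.1, 1.7)

From the two frames, the magenta cube sits at roughly (12.7, 6.3) before and (12.6, 8.0) after.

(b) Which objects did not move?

the cyan capsule and the green cube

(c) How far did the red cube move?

3.1

The red cube was near (1.0, 3.7) before and (4.0, 4.6) after, so it travelled √(3.0² + 0.9²) ≈ 3.1 units.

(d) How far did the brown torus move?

2.5

The brown torus moved from about (8.1, 8.0) to (5.6, 7.9), a distance of √(2.5² + 0.1²) ≈ 2.5.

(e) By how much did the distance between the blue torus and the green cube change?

+1.7

Before: roughly 4.8 units apart; after: 6.5. That's 1.7 units further apart.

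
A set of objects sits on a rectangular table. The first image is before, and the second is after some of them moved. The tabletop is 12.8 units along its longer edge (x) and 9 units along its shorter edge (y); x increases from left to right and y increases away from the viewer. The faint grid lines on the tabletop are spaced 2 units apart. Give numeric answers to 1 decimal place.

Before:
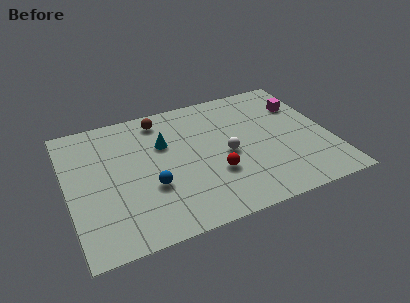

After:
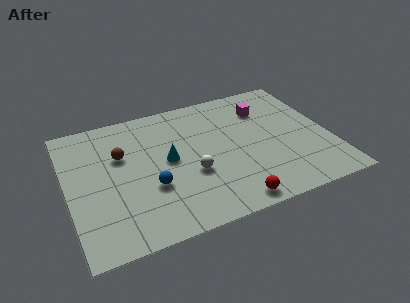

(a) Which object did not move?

the blue sphere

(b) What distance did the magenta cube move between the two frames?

1.8

From (11.7, 6.4) to (9.9, 6.7), the magenta cube covered √(1.8² + 0.3²) ≈ 1.8 units.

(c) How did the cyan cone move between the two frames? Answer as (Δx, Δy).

(0.1, -1.2)

The cyan cone was at about (4.8, 5.9) and moved to about (4.9, 4.7).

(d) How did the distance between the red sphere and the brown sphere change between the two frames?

+1.7

Before: roughly 5.2 units apart; after: 6.9. That's 1.7 units further apart.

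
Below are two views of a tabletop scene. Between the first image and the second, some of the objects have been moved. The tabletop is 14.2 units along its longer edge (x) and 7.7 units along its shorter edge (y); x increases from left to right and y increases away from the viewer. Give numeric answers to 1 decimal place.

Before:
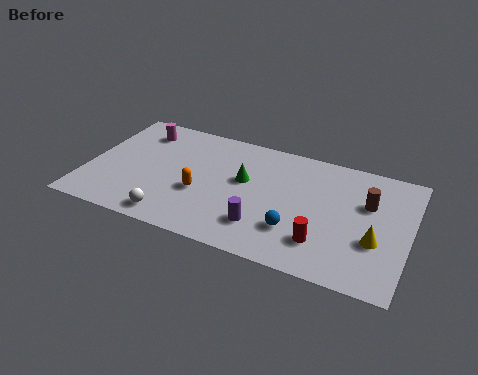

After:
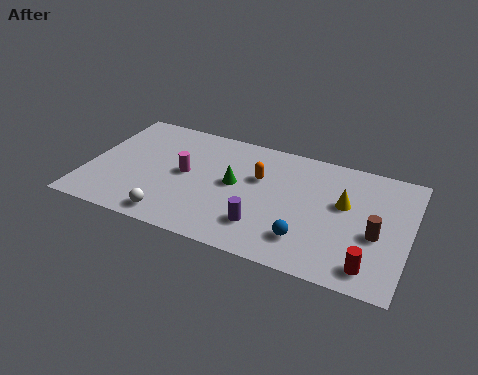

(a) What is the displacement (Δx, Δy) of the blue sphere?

(0.5, -0.4)

The blue sphere started near (9.4, 2.2) and ended near (9.9, 1.8).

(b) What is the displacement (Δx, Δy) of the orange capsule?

(2.4, 1.9)

From the two frames, the orange capsule sits at roughly (5.1, 3.0) before and (7.5, 4.9) after.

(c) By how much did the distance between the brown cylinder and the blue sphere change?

-0.8

The distance was about 4.0 in the first image and 3.2 in the second, so they moved 0.8 units closer together.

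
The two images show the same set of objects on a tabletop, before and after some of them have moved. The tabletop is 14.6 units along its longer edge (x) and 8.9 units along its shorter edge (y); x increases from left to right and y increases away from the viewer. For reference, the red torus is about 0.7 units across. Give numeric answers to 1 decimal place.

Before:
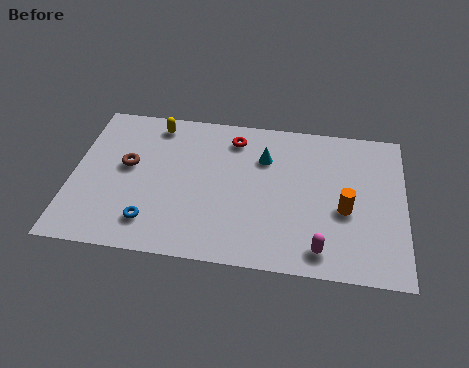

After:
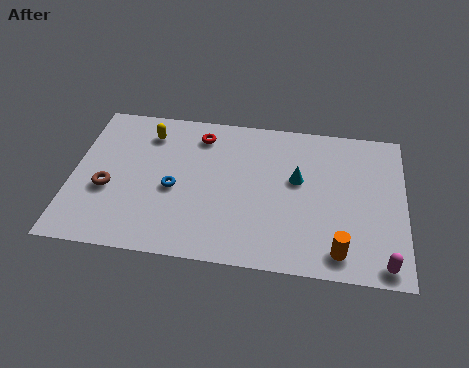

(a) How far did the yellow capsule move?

0.7

The yellow capsule moved from about (3.5, 7.7) to (3.2, 7.1), a distance of √(0.3² + 0.6²) ≈ 0.7.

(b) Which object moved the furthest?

the magenta capsule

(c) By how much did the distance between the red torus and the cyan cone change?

+3.2

They were about 1.7 units apart before and 4.9 after — 3.2 units further apart.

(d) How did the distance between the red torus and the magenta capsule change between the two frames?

+3.2

Before: roughly 7.2 units apart; after: 10.4. That's 3.2 units further apart.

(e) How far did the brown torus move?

1.7

The brown torus moved from about (2.4, 5.0) to (1.6, 3.5), a distance of √(0.8² + 1.5²) ≈ 1.7.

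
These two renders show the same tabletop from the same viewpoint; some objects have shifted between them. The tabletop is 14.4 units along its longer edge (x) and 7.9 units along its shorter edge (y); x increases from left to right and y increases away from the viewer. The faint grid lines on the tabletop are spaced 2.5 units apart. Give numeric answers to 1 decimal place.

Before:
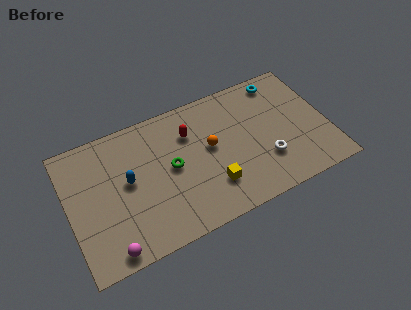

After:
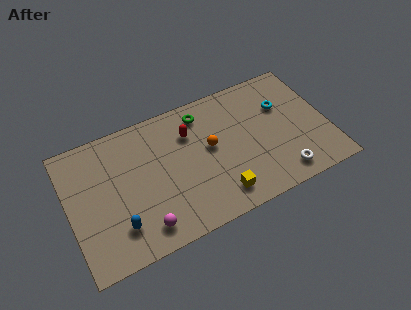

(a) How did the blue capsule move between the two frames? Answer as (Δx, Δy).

(-0.8, -2.4)

The blue capsule started near (3.3, 4.3) and ended near (2.5, 1.9).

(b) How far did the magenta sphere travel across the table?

2.0

The magenta sphere moved from about (1.9, 0.8) to (3.8, 1.3), a distance of √(1.9² + 0.5²) ≈ 2.0.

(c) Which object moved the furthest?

the green torus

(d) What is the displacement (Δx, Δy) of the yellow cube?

(0.3, -0.7)

From the two frames, the yellow cube sits at roughly (7.7, 2.1) before and (8.0, 1.4) after.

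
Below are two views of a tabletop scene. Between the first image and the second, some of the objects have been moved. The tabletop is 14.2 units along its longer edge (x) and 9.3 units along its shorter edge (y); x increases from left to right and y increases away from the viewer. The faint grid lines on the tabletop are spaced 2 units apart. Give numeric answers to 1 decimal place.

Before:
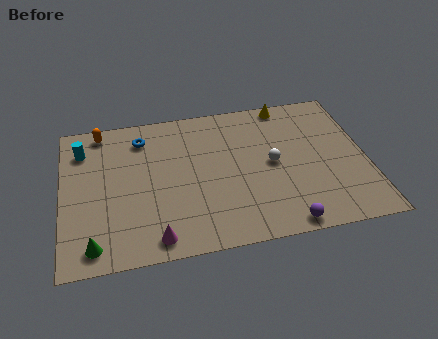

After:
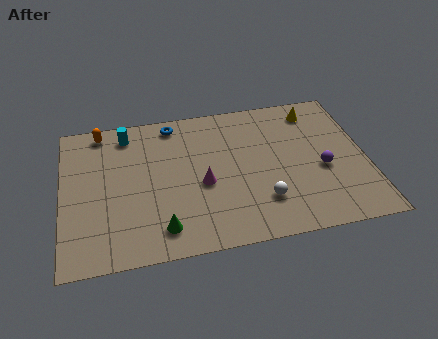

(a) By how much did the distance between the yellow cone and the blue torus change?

-0.3

Before: roughly 7.0 units apart; after: 6.7. That's 0.3 units closer together.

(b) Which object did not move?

the orange capsule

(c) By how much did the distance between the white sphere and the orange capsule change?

+0.7

Before: roughly 8.7 units apart; after: 9.4. That's 0.7 units further apart.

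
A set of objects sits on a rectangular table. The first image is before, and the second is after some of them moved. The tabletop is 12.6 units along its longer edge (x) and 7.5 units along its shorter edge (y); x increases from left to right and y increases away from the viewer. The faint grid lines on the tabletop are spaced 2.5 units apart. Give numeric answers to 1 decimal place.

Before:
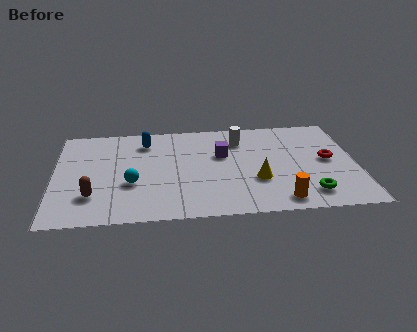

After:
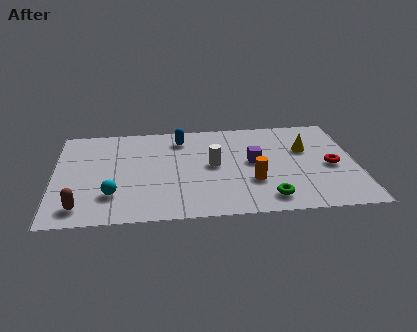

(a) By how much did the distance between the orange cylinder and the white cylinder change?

-2.9

They were about 5.0 units apart before and 2.1 after — 2.9 units closer together.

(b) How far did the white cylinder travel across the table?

2.2

The white cylinder was near (7.8, 5.8) before and (6.6, 3.9) after, so it travelled √(1.2² + 1.9²) ≈ 2.2 units.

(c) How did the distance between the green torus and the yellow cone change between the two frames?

+1.6

They were about 2.4 units apart before and 4.0 after — 1.6 units further apart.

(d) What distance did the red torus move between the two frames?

0.5

The red torus moved from about (11.4, 3.9) to (11.5, 3.4), a distance of √(0.1² + 0.5²) ≈ 0.5.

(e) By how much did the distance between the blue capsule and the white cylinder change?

-1.4

The distance was about 4.0 in the first image and 2.6 in the second, so they moved 1.4 units closer together.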